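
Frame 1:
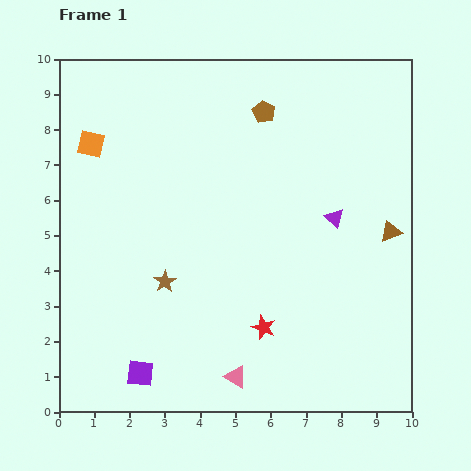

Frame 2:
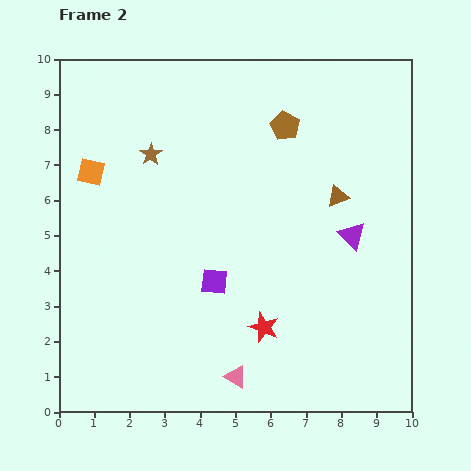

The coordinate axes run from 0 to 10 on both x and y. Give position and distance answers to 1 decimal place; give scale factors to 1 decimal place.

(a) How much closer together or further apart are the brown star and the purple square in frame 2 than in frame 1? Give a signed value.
+1.3

Distance in frame 1: 2.7. Distance in frame 2: 4.0.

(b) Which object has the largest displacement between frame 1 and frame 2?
the brown star

(moved 3.6; next 3.3)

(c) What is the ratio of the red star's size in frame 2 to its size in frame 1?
1.3×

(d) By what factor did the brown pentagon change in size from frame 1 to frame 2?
1.3×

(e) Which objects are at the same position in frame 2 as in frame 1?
the pink triangle, the red star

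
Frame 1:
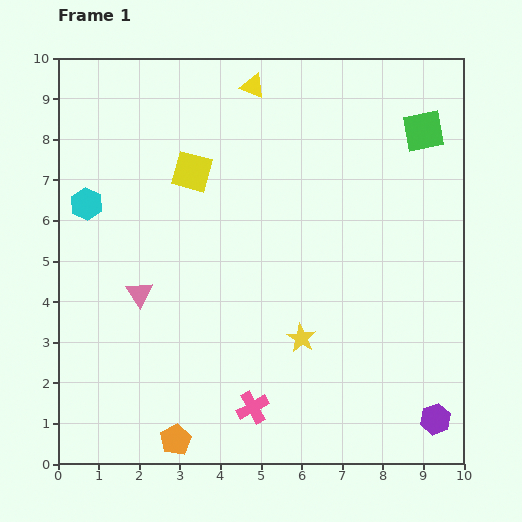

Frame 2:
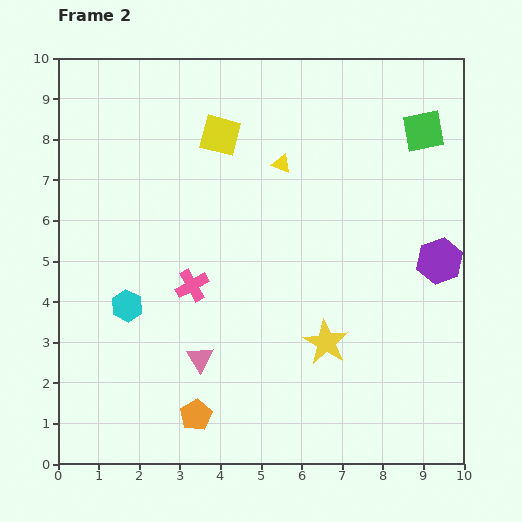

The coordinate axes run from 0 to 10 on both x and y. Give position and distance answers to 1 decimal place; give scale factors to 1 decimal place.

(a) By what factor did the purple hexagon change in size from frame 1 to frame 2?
1.5×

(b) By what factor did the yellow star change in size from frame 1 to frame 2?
1.5×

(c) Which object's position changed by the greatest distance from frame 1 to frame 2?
the purple hexagon

(moved 3.9; next 3.4)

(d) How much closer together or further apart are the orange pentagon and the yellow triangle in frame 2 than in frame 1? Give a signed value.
-2.4

Distance in frame 1: 8.9. Distance in frame 2: 6.5.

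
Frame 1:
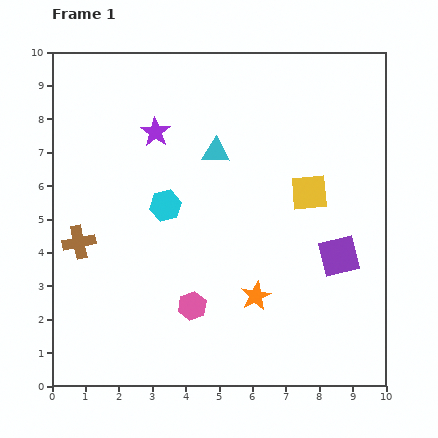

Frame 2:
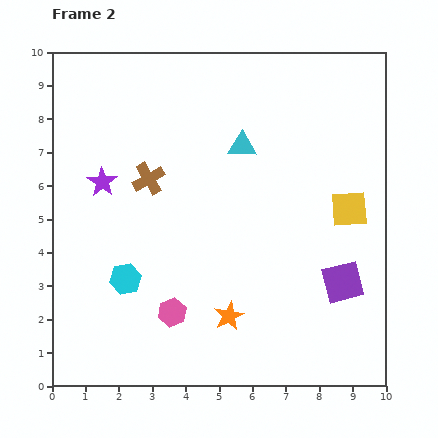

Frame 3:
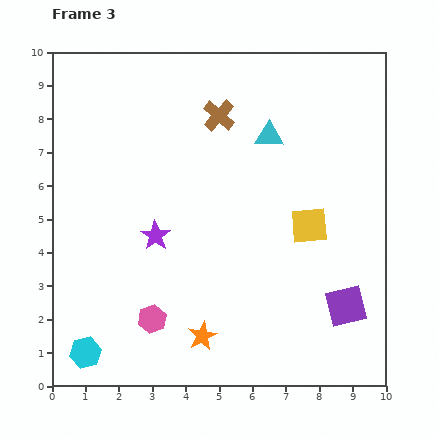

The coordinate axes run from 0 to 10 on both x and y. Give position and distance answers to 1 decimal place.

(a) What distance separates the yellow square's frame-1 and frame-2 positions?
1.3

The yellow square moved from (7.7, 5.8) to (8.9, 5.3), a distance of √(1.2² + 0.5²) ≈ 1.3.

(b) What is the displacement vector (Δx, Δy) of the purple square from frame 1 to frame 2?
(0.1, -0.8)

The purple square was at (8.6, 3.9) in frame 1 and (8.7, 3.1) in frame 2.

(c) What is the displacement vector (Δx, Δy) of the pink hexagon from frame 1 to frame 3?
(-1.2, -0.4)

The pink hexagon was at (4.2, 2.4) in frame 1 and (3.0, 2.0) in frame 3.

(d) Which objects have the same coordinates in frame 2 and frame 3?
none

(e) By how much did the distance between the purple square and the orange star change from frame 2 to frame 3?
+0.9

Distance in frame 2: 3.5. Distance in frame 3: 4.4.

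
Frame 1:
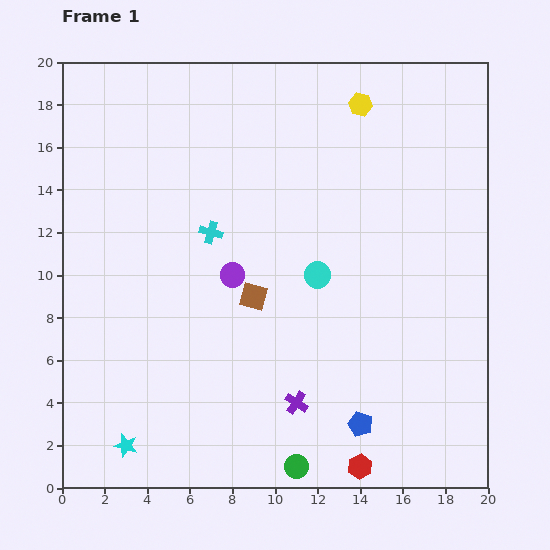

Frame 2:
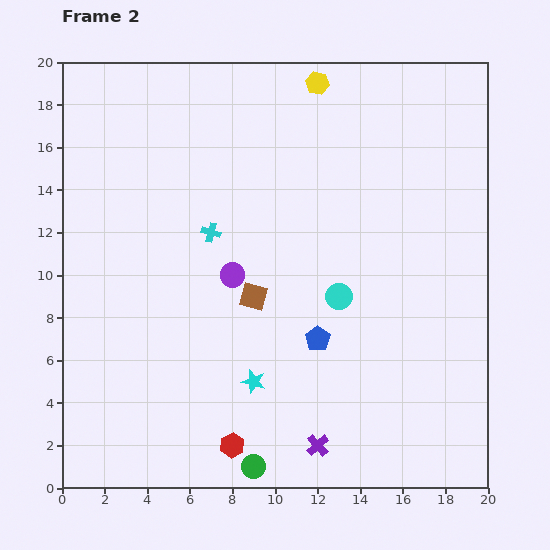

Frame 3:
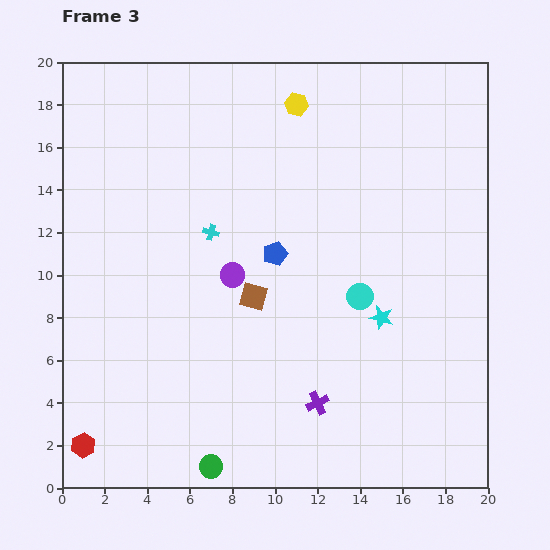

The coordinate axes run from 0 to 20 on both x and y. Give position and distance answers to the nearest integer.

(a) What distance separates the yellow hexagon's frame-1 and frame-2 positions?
2

The yellow hexagon moved from (14, 18) to (12, 19), a distance of √(2² + 1²) ≈ 2.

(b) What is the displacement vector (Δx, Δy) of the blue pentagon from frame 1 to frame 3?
(-4, 8)

The blue pentagon was at (14, 3) in frame 1 and (10, 11) in frame 3.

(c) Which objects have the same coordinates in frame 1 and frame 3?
the brown square, the purple circle, the cyan cross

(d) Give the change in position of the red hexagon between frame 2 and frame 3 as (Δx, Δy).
(-7, 0)

The red hexagon was at (8, 2) in frame 2 and (1, 2) in frame 3.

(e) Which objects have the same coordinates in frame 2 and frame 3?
the brown square, the purple circle, the cyan cross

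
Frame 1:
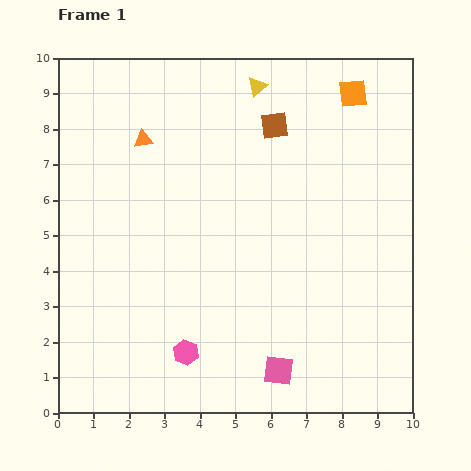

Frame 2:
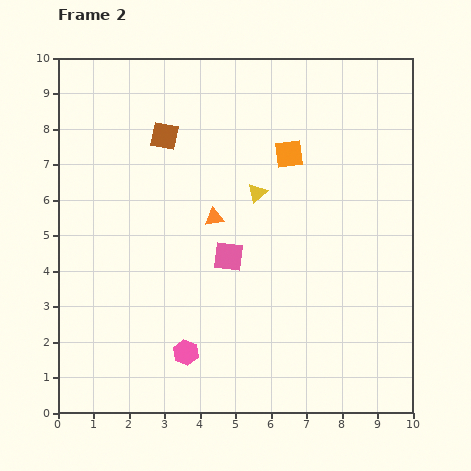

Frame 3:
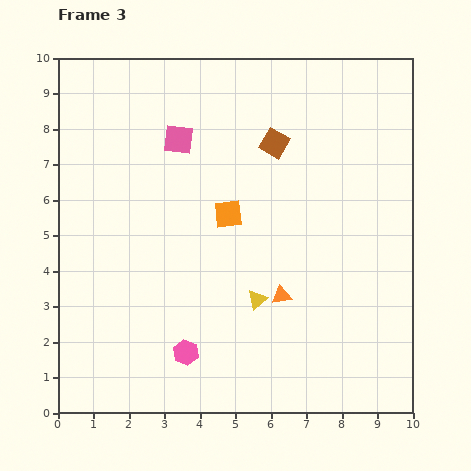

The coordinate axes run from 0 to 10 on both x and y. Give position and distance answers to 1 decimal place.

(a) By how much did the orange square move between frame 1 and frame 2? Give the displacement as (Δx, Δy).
(-1.8, -1.7)

The orange square was at (8.3, 9.0) in frame 1 and (6.5, 7.3) in frame 2.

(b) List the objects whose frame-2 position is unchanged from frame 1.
the pink hexagon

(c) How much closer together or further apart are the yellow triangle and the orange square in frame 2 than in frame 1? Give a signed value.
-1.3

Distance in frame 1: 2.7. Distance in frame 2: 1.4.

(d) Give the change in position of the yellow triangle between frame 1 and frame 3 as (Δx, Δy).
(0.0, -6.0)

The yellow triangle was at (5.6, 9.2) in frame 1 and (5.6, 3.2) in frame 3.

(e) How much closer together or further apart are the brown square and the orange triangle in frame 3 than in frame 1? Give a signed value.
+0.6

Distance in frame 1: 3.7. Distance in frame 3: 4.3.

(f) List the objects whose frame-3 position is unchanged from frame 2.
the pink hexagon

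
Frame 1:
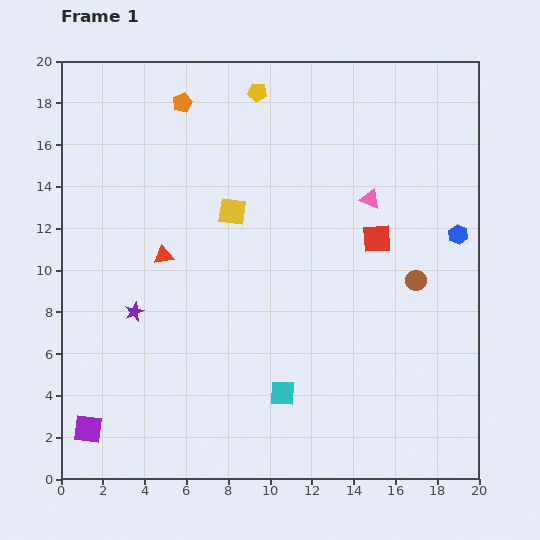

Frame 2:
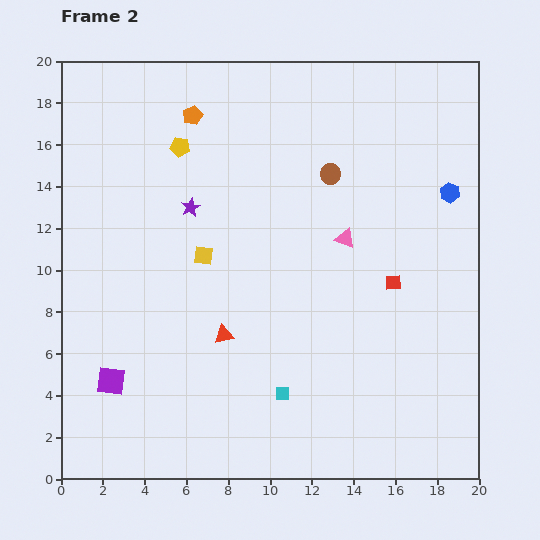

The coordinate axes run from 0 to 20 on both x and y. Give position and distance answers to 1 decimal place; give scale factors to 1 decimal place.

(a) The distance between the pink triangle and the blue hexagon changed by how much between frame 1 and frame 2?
+1.0

Distance in frame 1: 4.5. Distance in frame 2: 5.5.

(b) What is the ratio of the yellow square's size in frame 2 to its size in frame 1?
0.7×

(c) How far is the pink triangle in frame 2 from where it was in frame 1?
2.2

The pink triangle moved from (14.8, 13.4) to (13.6, 11.5), a distance of √(1.2² + 1.9²) ≈ 2.2.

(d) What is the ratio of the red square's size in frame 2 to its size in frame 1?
0.6×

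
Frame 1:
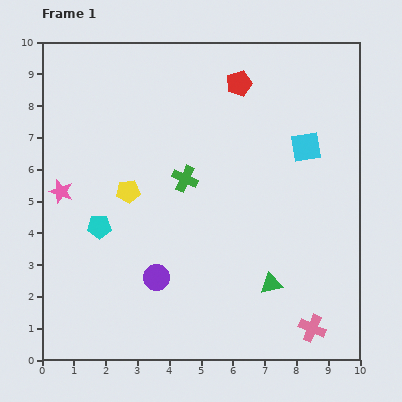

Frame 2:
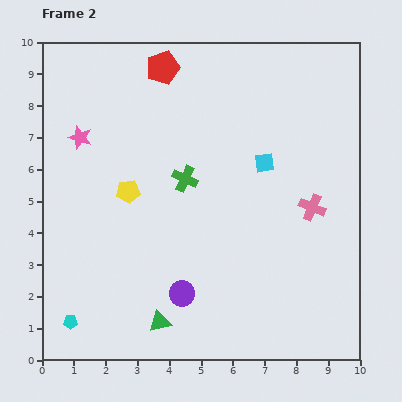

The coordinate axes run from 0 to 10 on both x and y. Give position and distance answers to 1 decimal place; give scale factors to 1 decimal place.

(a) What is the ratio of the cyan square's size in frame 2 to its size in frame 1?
0.6×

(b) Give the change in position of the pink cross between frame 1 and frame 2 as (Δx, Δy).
(0.0, 3.8)

The pink cross was at (8.5, 1.0) in frame 1 and (8.5, 4.8) in frame 2.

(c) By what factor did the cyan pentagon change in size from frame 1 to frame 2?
0.6×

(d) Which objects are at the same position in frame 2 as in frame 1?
the yellow pentagon, the green cross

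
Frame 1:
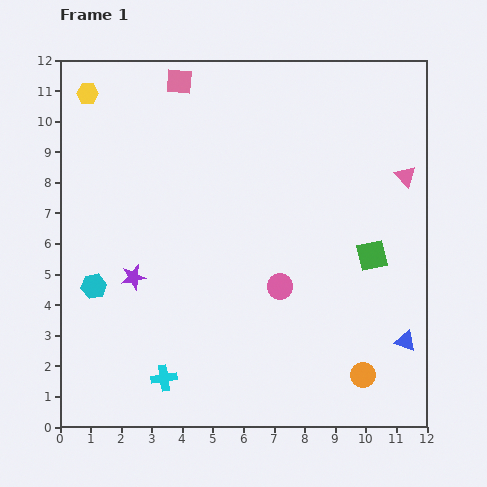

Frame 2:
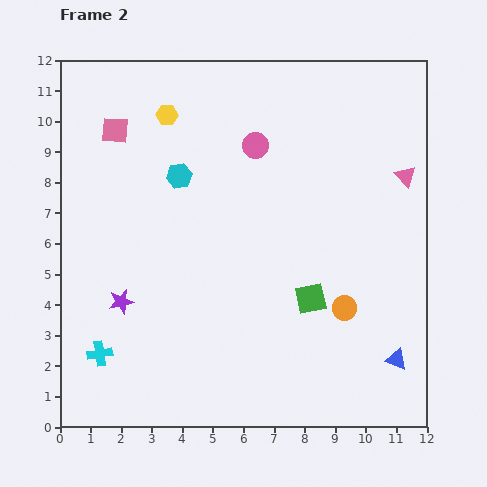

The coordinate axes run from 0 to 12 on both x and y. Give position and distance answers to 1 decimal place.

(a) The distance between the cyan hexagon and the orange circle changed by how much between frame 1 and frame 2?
-2.4

Distance in frame 1: 9.3. Distance in frame 2: 6.9.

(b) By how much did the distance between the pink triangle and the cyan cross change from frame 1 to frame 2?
+1.3

Distance in frame 1: 10.3. Distance in frame 2: 11.6.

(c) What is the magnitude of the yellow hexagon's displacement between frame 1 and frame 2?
2.7

The yellow hexagon moved from (0.9, 10.9) to (3.5, 10.2), a distance of √(2.6² + 0.7²) ≈ 2.7.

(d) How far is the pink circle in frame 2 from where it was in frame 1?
4.7

The pink circle moved from (7.2, 4.6) to (6.4, 9.2), a distance of √(0.8² + 4.6²) ≈ 4.7.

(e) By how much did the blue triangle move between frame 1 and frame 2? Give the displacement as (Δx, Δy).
(-0.3, -0.6)

The blue triangle was at (11.3, 2.8) in frame 1 and (11.0, 2.2) in frame 2.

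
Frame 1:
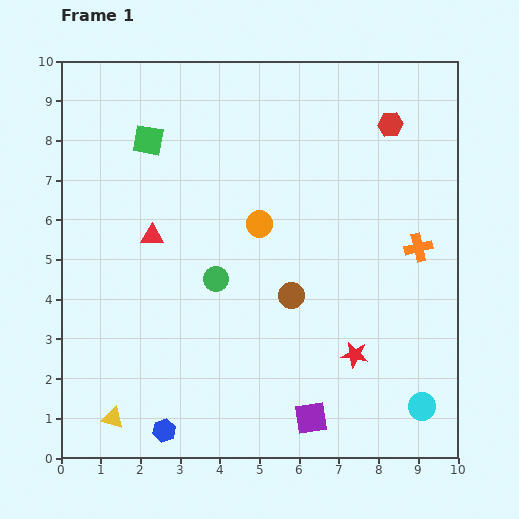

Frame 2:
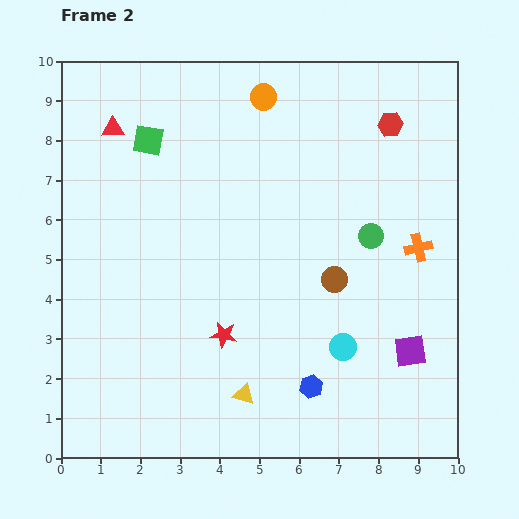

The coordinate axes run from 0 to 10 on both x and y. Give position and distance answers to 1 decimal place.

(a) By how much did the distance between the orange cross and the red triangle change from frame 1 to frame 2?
+1.6

Distance in frame 1: 6.7. Distance in frame 2: 8.3.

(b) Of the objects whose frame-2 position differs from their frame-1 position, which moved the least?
the brown circle

(moved 1.2)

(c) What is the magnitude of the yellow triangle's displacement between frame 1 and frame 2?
3.4

The yellow triangle moved from (1.3, 1.0) to (4.6, 1.6), a distance of √(3.3² + 0.6²) ≈ 3.4.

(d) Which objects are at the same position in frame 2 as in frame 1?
the orange cross, the green square, the red hexagon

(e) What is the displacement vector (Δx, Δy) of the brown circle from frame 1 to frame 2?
(1.1, 0.4)

The brown circle was at (5.8, 4.1) in frame 1 and (6.9, 4.5) in frame 2.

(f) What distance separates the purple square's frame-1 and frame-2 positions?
3.0

The purple square moved from (6.3, 1.0) to (8.8, 2.7), a distance of √(2.5² + 1.7²) ≈ 3.0.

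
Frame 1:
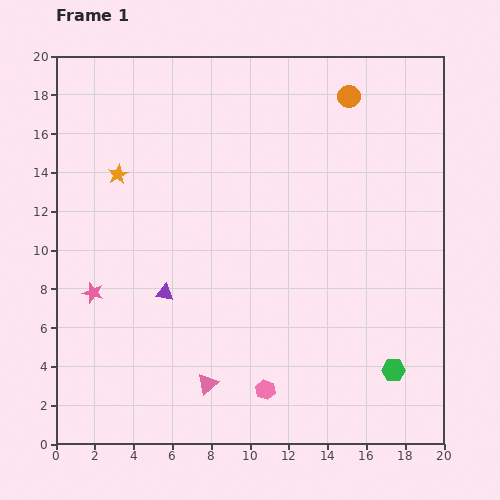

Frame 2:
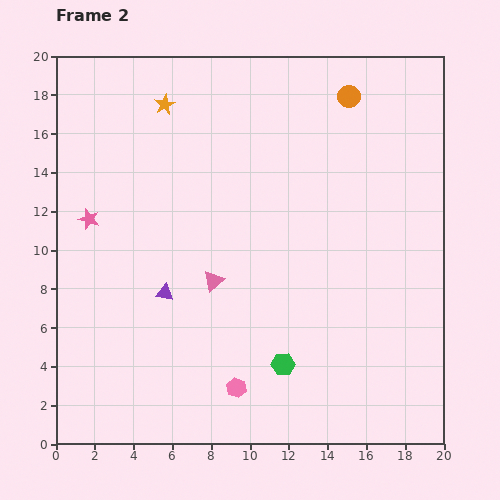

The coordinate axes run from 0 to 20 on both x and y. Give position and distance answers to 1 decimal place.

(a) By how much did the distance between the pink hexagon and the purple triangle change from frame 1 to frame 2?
-1.1

Distance in frame 1: 7.2. Distance in frame 2: 6.1.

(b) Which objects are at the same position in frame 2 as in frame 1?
the orange circle, the purple triangle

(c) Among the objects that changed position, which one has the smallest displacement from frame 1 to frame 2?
the pink hexagon

(moved 1.5)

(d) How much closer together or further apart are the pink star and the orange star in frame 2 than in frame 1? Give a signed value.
+0.9

Distance in frame 1: 6.2. Distance in frame 2: 7.1.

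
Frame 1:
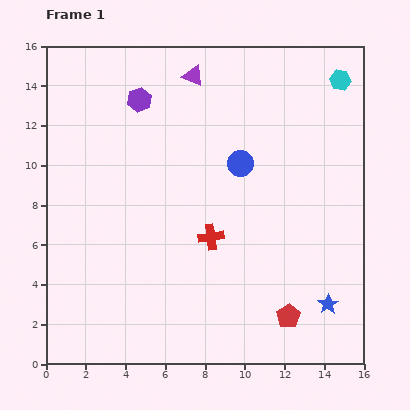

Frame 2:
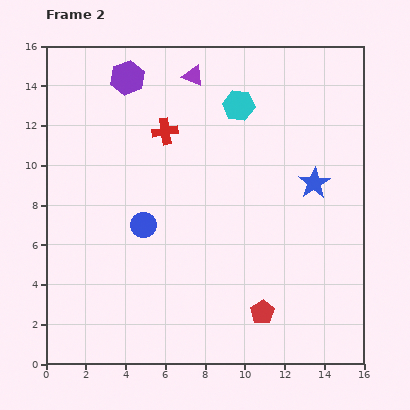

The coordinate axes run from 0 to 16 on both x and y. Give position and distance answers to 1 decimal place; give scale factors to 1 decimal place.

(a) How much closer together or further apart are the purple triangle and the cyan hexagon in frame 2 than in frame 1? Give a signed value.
-4.7

Distance in frame 1: 7.4. Distance in frame 2: 2.7.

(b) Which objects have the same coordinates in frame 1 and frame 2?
the purple triangle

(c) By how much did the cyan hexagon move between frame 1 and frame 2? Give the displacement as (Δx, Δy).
(-5.1, -1.3)

The cyan hexagon was at (14.8, 14.3) in frame 1 and (9.7, 13.0) in frame 2.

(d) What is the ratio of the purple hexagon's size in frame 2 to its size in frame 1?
1.4×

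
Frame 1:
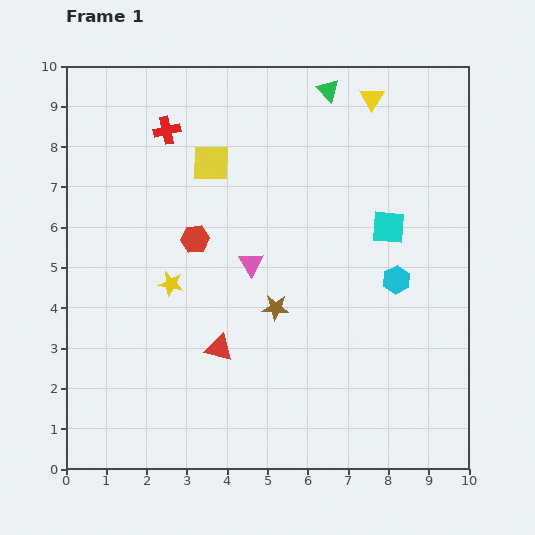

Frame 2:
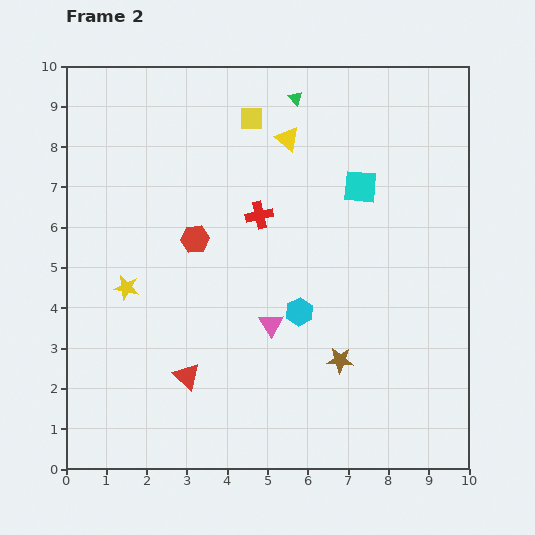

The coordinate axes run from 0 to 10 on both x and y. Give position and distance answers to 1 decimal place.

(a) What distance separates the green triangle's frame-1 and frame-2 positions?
0.8

The green triangle moved from (6.5, 9.4) to (5.7, 9.2), a distance of √(0.8² + 0.2²) ≈ 0.8.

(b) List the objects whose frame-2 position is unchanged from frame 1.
the red hexagon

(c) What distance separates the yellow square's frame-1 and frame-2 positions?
1.5

The yellow square moved from (3.6, 7.6) to (4.6, 8.7), a distance of √(1.0² + 1.1²) ≈ 1.5.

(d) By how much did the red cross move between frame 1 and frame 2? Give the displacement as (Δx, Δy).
(2.3, -2.1)

The red cross was at (2.5, 8.4) in frame 1 and (4.8, 6.3) in frame 2.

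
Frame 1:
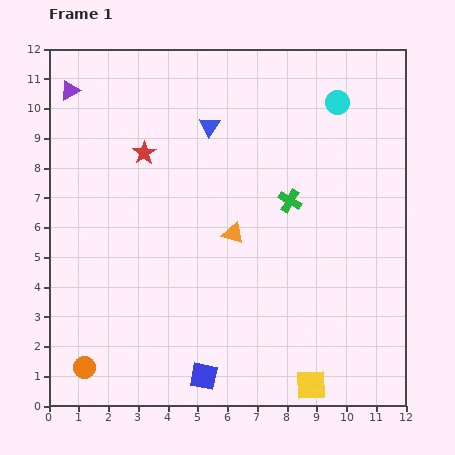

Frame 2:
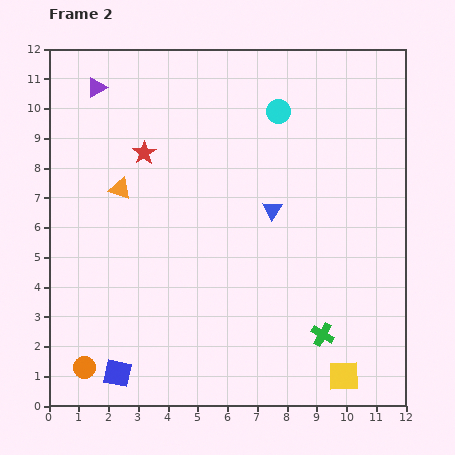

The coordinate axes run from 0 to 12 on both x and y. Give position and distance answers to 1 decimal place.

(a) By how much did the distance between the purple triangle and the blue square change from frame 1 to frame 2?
-1.0

Distance in frame 1: 10.6. Distance in frame 2: 9.6.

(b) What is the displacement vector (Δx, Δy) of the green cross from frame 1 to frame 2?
(1.1, -4.5)

The green cross was at (8.1, 6.9) in frame 1 and (9.2, 2.4) in frame 2.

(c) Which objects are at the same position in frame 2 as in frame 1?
the orange circle, the red star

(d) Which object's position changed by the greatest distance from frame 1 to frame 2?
the green cross

(moved 4.6; next 4.1)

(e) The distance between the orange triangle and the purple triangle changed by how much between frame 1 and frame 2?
-3.8

Distance in frame 1: 7.3. Distance in frame 2: 3.5.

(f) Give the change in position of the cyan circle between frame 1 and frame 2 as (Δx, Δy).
(-2.0, -0.3)

The cyan circle was at (9.7, 10.2) in frame 1 and (7.7, 9.9) in frame 2.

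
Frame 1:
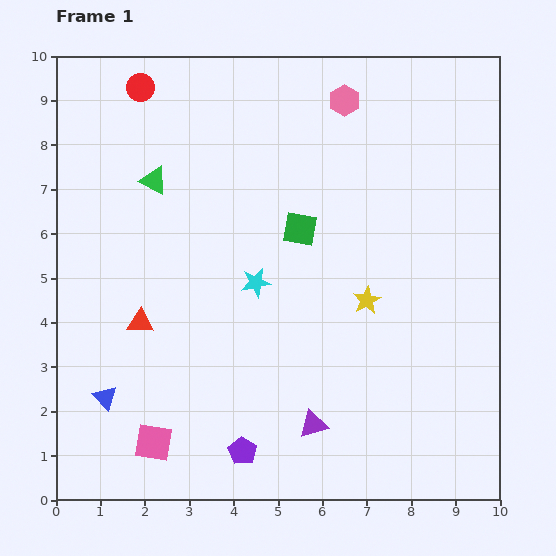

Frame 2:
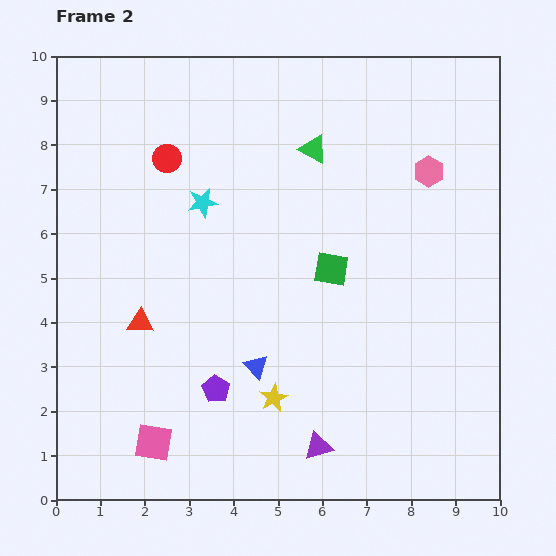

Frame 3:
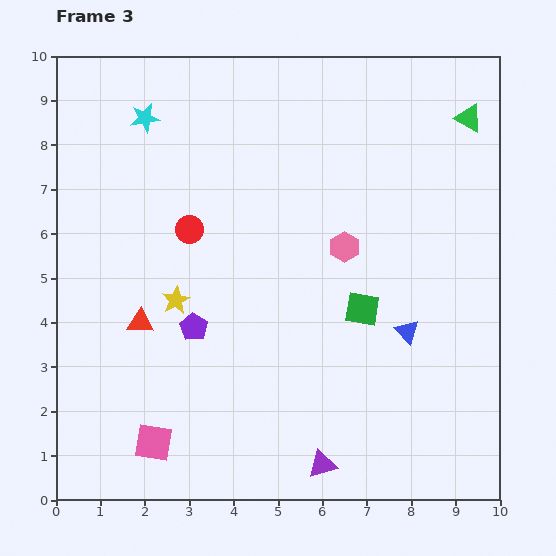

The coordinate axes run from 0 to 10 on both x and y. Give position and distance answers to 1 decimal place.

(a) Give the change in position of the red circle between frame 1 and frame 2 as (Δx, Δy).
(0.6, -1.6)

The red circle was at (1.9, 9.3) in frame 1 and (2.5, 7.7) in frame 2.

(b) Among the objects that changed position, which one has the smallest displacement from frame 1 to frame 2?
the purple triangle

(moved 0.5)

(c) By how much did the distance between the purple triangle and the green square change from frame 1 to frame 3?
-0.8

Distance in frame 1: 4.4. Distance in frame 3: 3.6.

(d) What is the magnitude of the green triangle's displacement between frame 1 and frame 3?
7.2

The green triangle moved from (2.2, 7.2) to (9.3, 8.6), a distance of √(7.1² + 1.4²) ≈ 7.2.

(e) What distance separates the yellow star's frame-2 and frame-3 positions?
3.1

The yellow star moved from (4.9, 2.3) to (2.7, 4.5), a distance of √(2.2² + 2.2²) ≈ 3.1.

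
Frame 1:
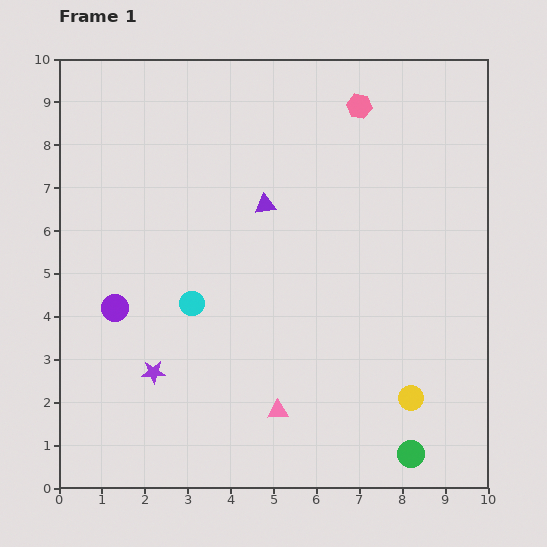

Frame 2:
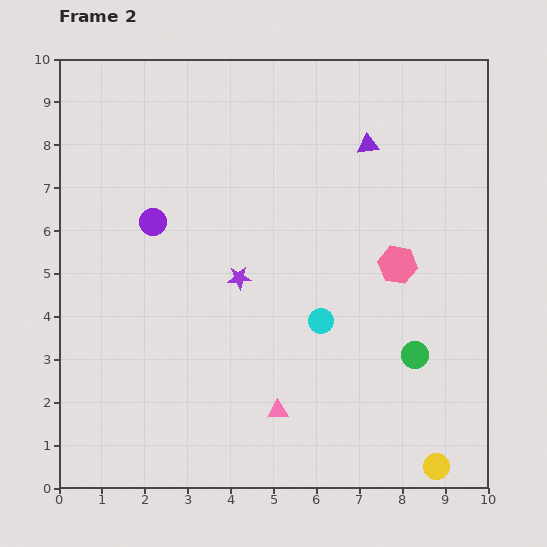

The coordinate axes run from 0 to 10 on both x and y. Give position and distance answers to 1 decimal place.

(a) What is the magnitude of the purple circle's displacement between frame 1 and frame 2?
2.2

The purple circle moved from (1.3, 4.2) to (2.2, 6.2), a distance of √(0.9² + 2.0²) ≈ 2.2.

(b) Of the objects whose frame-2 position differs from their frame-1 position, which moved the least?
the yellow circle

(moved 1.7)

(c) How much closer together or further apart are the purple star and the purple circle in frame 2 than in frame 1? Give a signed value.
+0.7

Distance in frame 1: 1.7. Distance in frame 2: 2.4.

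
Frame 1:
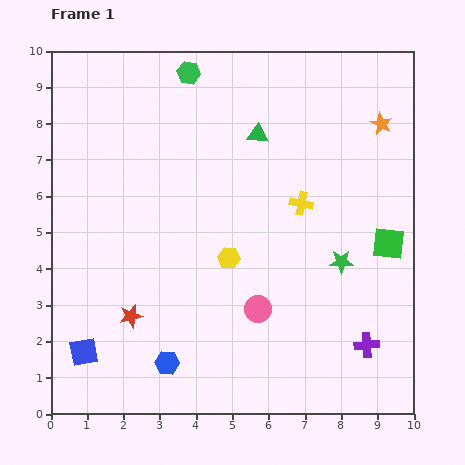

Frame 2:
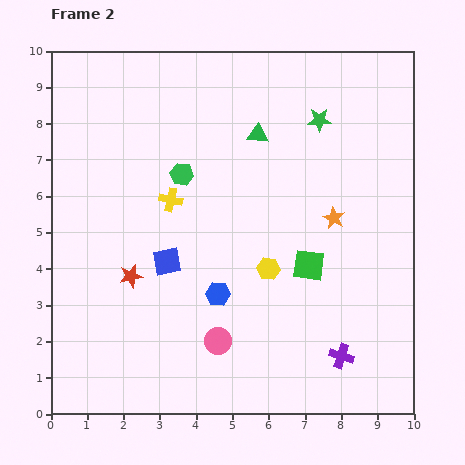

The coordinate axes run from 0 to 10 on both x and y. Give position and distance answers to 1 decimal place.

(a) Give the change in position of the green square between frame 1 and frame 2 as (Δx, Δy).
(-2.2, -0.6)

The green square was at (9.3, 4.7) in frame 1 and (7.1, 4.1) in frame 2.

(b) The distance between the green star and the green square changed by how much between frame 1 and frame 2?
+2.6

Distance in frame 1: 1.4. Distance in frame 2: 4.0.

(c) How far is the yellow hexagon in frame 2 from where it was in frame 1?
1.1

The yellow hexagon moved from (4.9, 4.3) to (6.0, 4.0), a distance of √(1.1² + 0.3²) ≈ 1.1.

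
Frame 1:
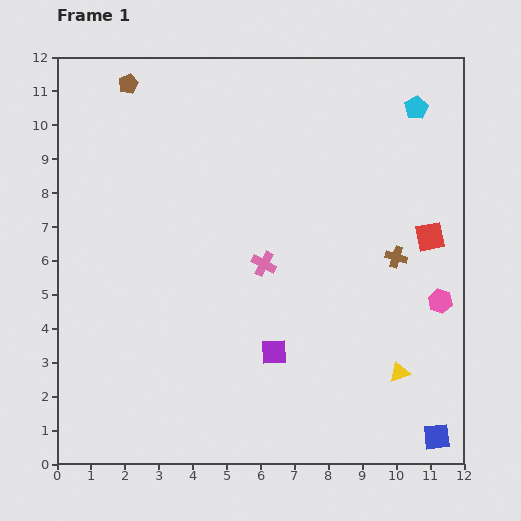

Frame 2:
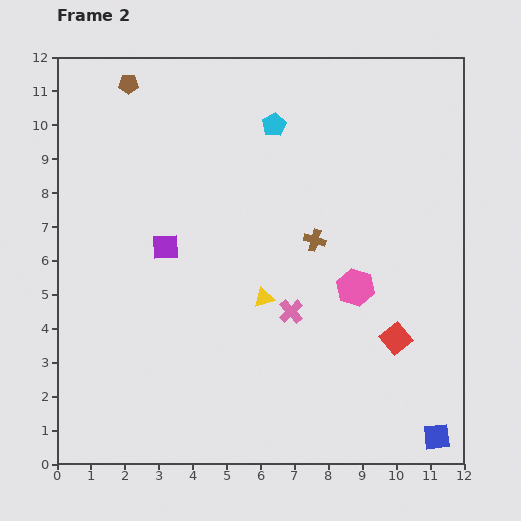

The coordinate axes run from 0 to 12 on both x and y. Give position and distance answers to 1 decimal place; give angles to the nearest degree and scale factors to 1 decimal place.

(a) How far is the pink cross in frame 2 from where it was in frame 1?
1.6

The pink cross moved from (6.1, 5.9) to (6.9, 4.5), a distance of √(0.8² + 1.4²) ≈ 1.6.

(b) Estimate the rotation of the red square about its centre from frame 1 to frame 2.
29° counter-clockwise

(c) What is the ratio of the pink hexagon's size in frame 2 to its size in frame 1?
1.6×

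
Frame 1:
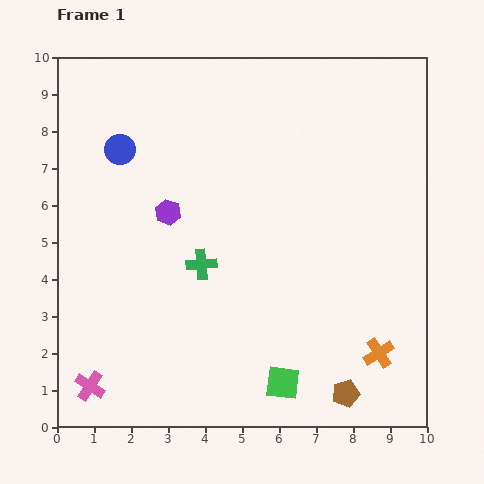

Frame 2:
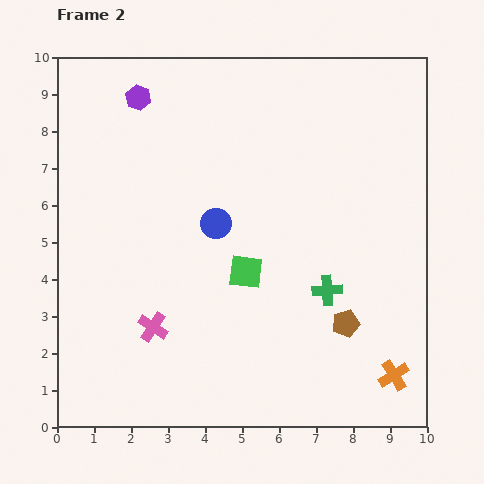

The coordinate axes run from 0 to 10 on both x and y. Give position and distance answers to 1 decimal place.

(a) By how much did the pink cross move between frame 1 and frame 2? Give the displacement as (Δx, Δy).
(1.7, 1.6)

The pink cross was at (0.9, 1.1) in frame 1 and (2.6, 2.7) in frame 2.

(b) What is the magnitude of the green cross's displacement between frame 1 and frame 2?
3.5

The green cross moved from (3.9, 4.4) to (7.3, 3.7), a distance of √(3.4² + 0.7²) ≈ 3.5.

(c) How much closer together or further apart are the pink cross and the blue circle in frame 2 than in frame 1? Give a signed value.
-3.1

Distance in frame 1: 6.4. Distance in frame 2: 3.3.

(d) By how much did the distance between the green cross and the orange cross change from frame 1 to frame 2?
-2.5

Distance in frame 1: 5.4. Distance in frame 2: 2.9.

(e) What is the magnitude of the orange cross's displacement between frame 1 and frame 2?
0.7

The orange cross moved from (8.7, 2.0) to (9.1, 1.4), a distance of √(0.4² + 0.6²) ≈ 0.7.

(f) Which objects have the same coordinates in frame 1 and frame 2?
none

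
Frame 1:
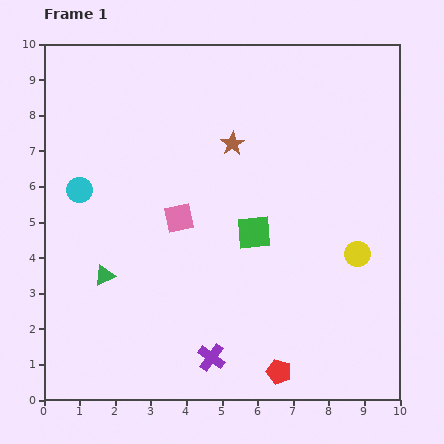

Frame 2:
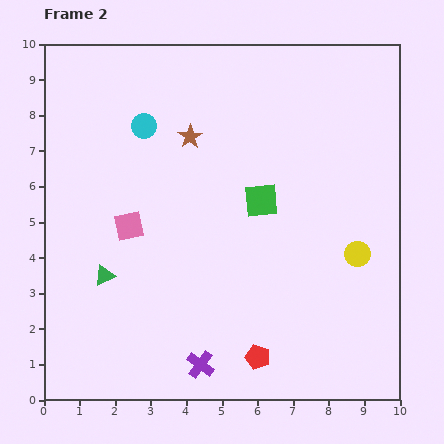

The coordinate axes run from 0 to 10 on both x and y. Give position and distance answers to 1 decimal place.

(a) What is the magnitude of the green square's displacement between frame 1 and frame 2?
0.9

The green square moved from (5.9, 4.7) to (6.1, 5.6), a distance of √(0.2² + 0.9²) ≈ 0.9.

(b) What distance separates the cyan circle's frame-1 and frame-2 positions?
2.5

The cyan circle moved from (1.0, 5.9) to (2.8, 7.7), a distance of √(1.8² + 1.8²) ≈ 2.5.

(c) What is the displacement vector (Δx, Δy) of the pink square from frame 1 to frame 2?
(-1.4, -0.2)

The pink square was at (3.8, 5.1) in frame 1 and (2.4, 4.9) in frame 2.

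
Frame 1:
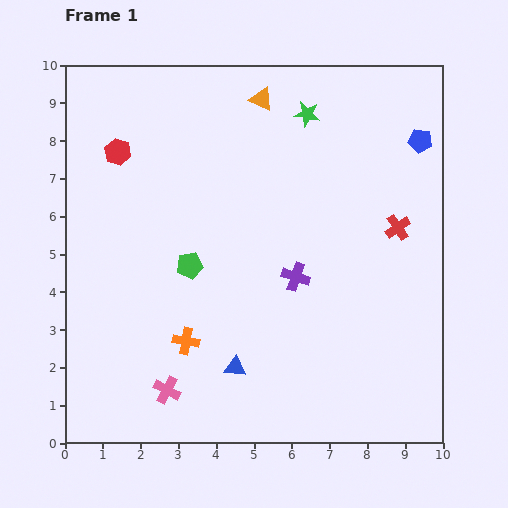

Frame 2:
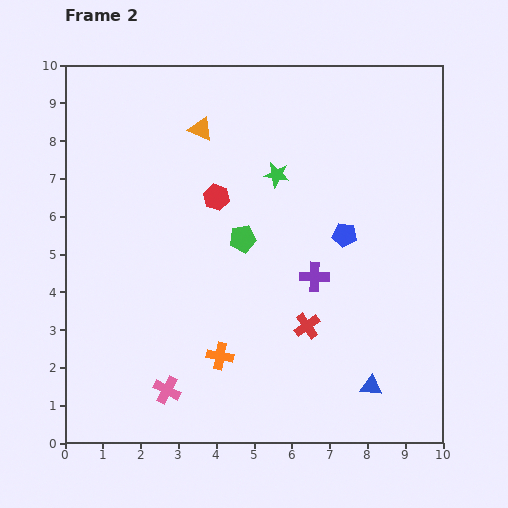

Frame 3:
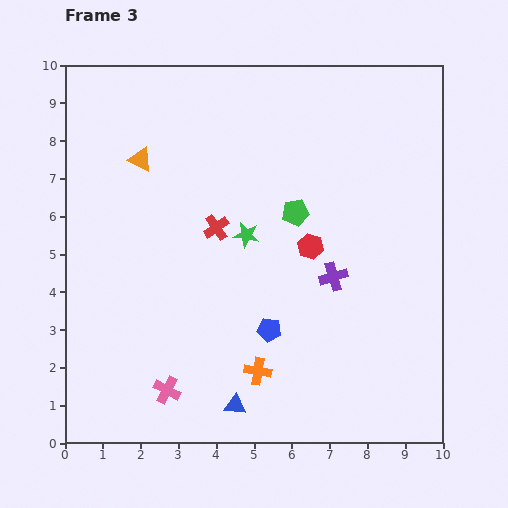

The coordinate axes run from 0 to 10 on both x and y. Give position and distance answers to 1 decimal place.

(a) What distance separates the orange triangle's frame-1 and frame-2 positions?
1.8

The orange triangle moved from (5.2, 9.1) to (3.6, 8.3), a distance of √(1.6² + 0.8²) ≈ 1.8.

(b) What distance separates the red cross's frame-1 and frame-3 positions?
4.8

The red cross moved from (8.8, 5.7) to (4.0, 5.7), a distance of √(4.8² + 0.0²) ≈ 4.8.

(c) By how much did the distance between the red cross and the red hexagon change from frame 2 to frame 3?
-1.7

Distance in frame 2: 4.2. Distance in frame 3: 2.5.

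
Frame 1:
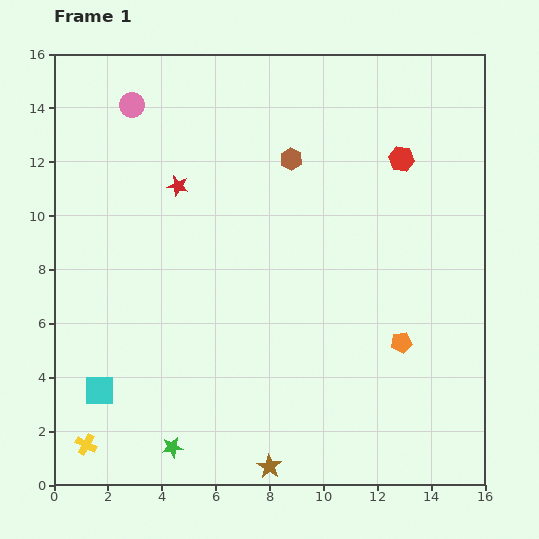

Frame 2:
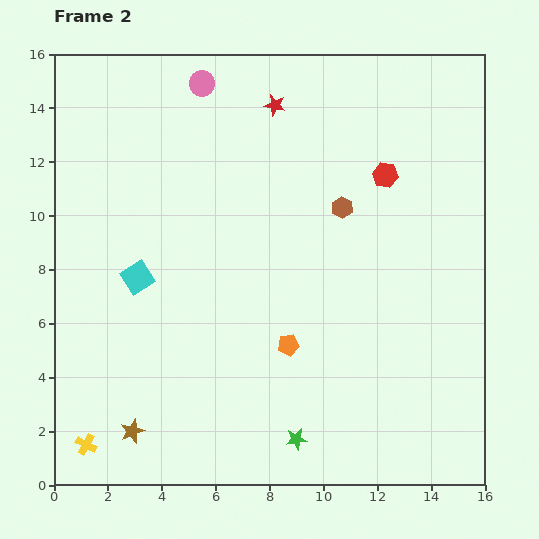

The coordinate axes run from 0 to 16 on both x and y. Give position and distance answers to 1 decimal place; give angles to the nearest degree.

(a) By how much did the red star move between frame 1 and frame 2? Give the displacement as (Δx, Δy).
(3.6, 3.0)

The red star was at (4.6, 11.1) in frame 1 and (8.2, 14.1) in frame 2.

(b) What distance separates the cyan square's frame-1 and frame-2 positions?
4.4

The cyan square moved from (1.7, 3.5) to (3.1, 7.7), a distance of √(1.4² + 4.2²) ≈ 4.4.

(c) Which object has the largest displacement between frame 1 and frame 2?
the brown star

(moved 5.3; next 4.7)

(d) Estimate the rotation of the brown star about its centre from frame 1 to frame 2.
20° clockwise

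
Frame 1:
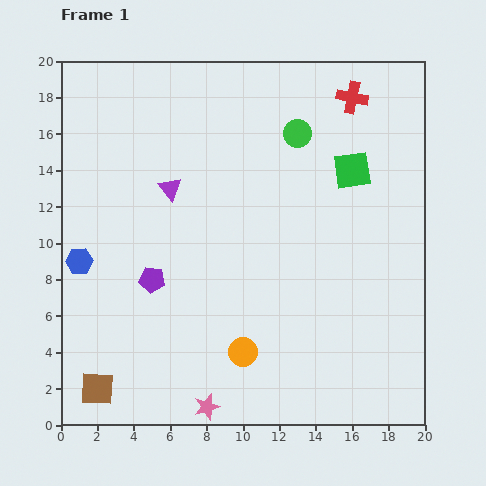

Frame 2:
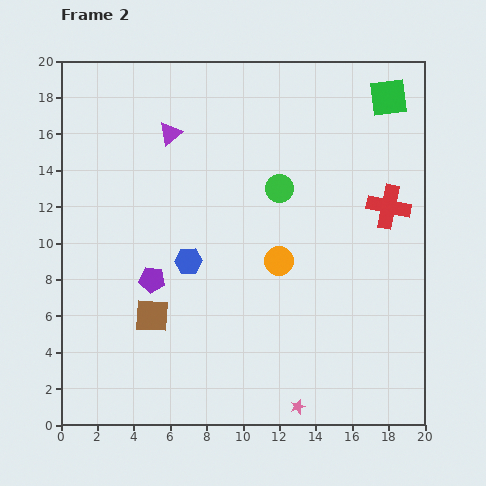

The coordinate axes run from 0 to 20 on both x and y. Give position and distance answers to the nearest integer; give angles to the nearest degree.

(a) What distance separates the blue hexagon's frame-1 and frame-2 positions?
6

The blue hexagon moved from (1, 9) to (7, 9), a distance of √(6² + 0²) ≈ 6.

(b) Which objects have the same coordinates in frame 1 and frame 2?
the purple pentagon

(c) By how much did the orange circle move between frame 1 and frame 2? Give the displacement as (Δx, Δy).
(2, 5)

The orange circle was at (10, 4) in frame 1 and (12, 9) in frame 2.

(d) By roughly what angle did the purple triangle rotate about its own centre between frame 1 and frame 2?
32° clockwise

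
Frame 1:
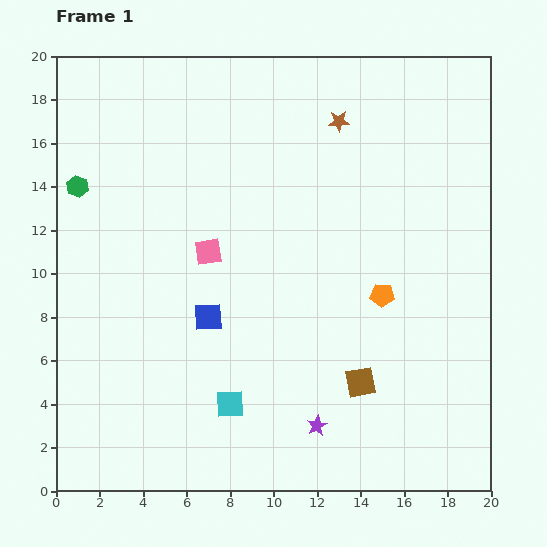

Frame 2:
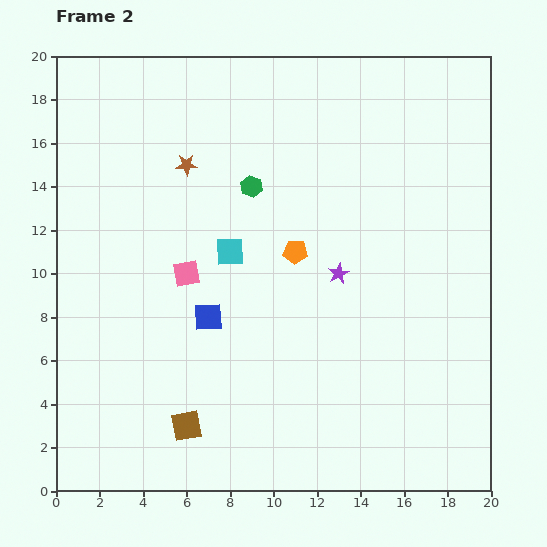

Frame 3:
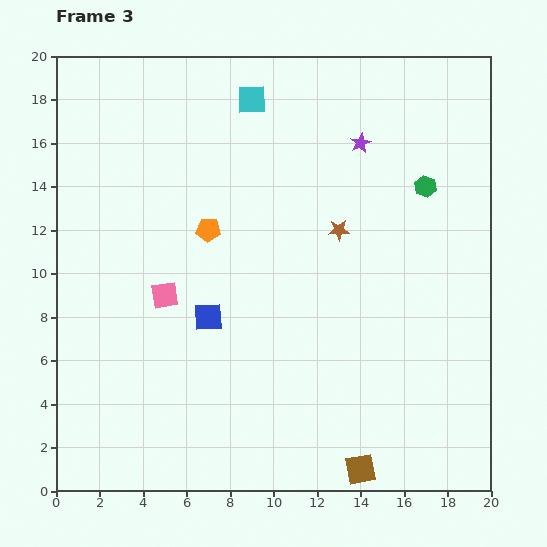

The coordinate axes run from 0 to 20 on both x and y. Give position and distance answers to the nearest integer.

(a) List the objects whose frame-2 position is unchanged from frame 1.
the blue square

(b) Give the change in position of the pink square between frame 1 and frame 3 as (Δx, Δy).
(-2, -2)

The pink square was at (7, 11) in frame 1 and (5, 9) in frame 3.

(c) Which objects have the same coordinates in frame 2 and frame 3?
the blue square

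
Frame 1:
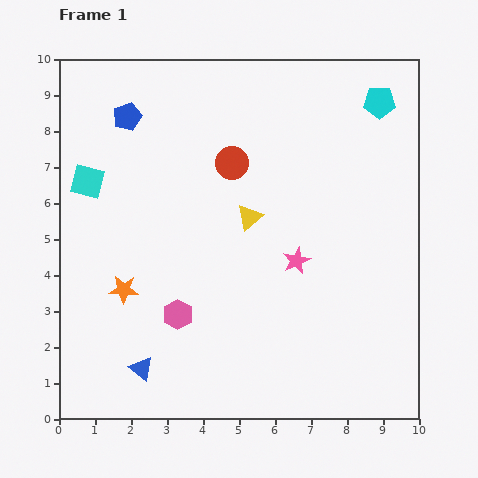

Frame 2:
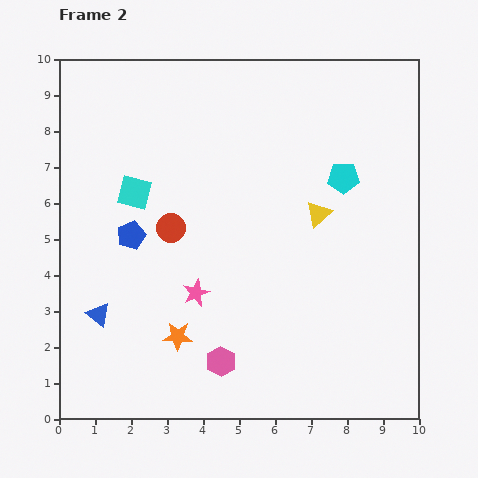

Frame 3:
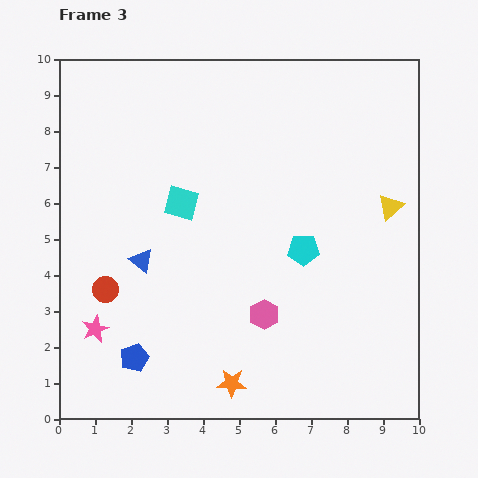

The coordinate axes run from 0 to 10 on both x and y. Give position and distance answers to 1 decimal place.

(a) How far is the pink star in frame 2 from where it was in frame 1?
2.9

The pink star moved from (6.6, 4.4) to (3.8, 3.5), a distance of √(2.8² + 0.9²) ≈ 2.9.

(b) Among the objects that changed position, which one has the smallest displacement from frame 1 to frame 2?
the cyan square

(moved 1.3)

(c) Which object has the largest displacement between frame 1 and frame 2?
the blue pentagon

(moved 3.3; next 2.9)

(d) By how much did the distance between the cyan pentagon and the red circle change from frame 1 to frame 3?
+1.2

Distance in frame 1: 4.4. Distance in frame 3: 5.6.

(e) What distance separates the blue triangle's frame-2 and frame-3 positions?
1.9

The blue triangle moved from (1.1, 2.9) to (2.3, 4.4), a distance of √(1.2² + 1.5²) ≈ 1.9.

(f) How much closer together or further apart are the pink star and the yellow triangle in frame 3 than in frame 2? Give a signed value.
+4.9

Distance in frame 2: 4.0. Distance in frame 3: 8.9.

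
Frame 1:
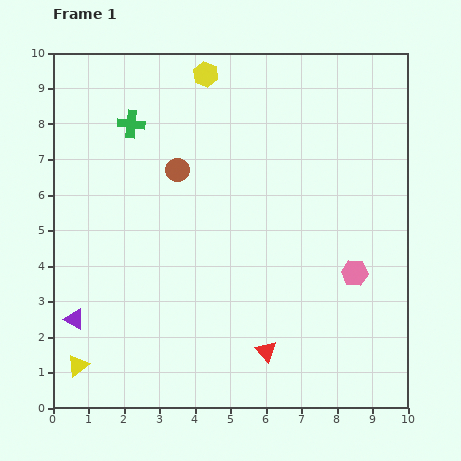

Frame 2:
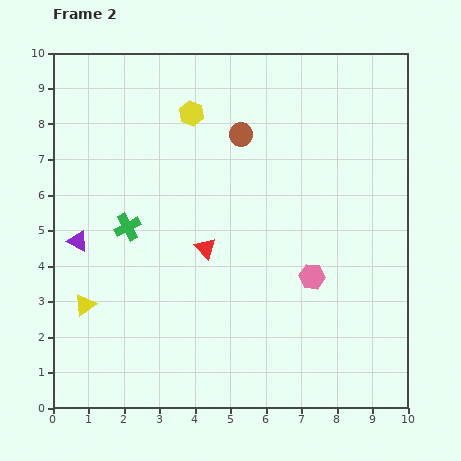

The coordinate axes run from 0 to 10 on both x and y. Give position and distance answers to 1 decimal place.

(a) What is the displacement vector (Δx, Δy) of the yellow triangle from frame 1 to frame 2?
(0.2, 1.7)

The yellow triangle was at (0.7, 1.2) in frame 1 and (0.9, 2.9) in frame 2.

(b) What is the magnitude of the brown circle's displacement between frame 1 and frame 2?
2.1

The brown circle moved from (3.5, 6.7) to (5.3, 7.7), a distance of √(1.8² + 1.0²) ≈ 2.1.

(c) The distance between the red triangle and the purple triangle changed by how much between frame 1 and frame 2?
-1.9

Distance in frame 1: 5.5. Distance in frame 2: 3.6.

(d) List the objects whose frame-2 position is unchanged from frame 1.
none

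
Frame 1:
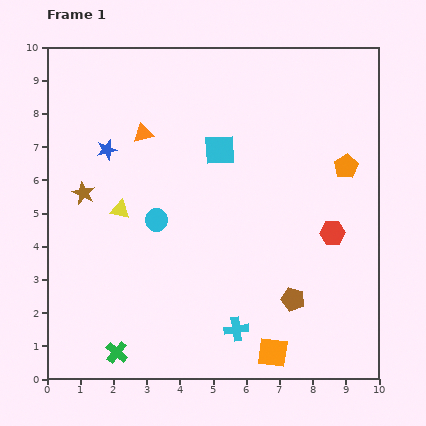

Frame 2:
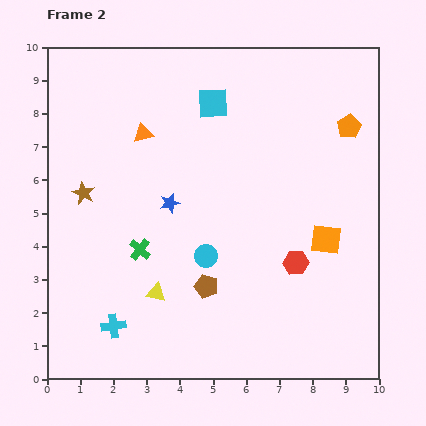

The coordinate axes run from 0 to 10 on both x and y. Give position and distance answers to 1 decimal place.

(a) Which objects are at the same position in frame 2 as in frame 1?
the orange triangle, the brown star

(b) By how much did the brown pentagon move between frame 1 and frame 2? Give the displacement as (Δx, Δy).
(-2.6, 0.4)

The brown pentagon was at (7.4, 2.4) in frame 1 and (4.8, 2.8) in frame 2.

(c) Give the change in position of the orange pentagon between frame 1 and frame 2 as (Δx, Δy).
(0.1, 1.2)

The orange pentagon was at (9.0, 6.4) in frame 1 and (9.1, 7.6) in frame 2.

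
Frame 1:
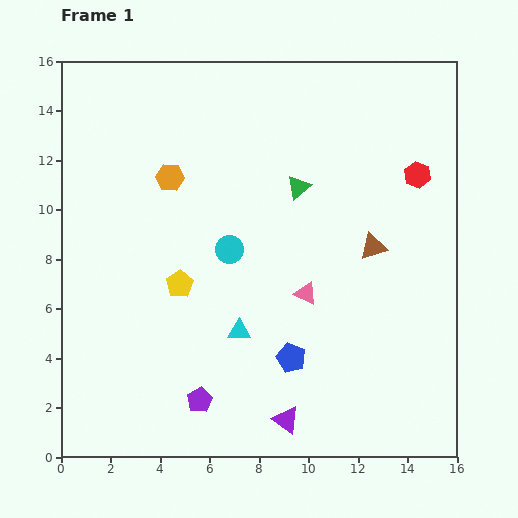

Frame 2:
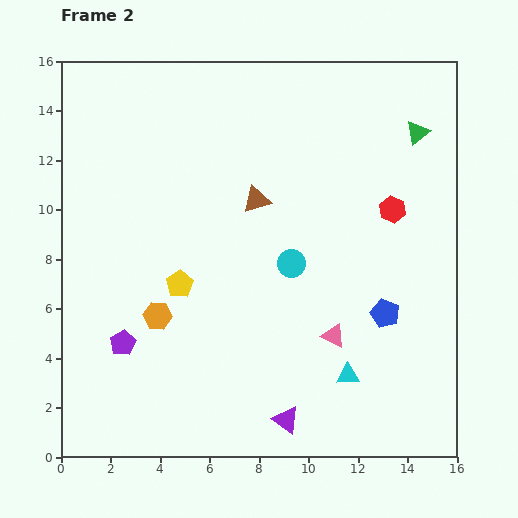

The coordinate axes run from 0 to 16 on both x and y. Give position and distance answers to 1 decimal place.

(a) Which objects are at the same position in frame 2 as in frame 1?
the yellow pentagon, the purple triangle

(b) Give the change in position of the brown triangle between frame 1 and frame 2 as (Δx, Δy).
(-4.7, 1.9)

The brown triangle was at (12.6, 8.5) in frame 1 and (7.9, 10.4) in frame 2.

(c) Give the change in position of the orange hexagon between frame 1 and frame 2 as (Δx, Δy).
(-0.5, -5.6)

The orange hexagon was at (4.4, 11.3) in frame 1 and (3.9, 5.7) in frame 2.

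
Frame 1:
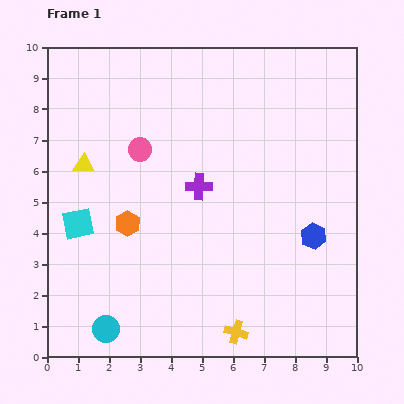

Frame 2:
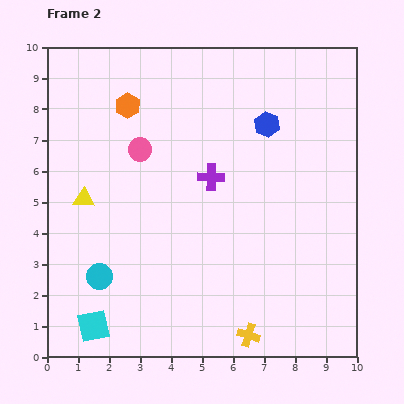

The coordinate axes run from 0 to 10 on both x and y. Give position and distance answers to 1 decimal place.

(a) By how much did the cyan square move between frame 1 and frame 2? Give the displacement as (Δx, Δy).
(0.5, -3.3)

The cyan square was at (1.0, 4.3) in frame 1 and (1.5, 1.0) in frame 2.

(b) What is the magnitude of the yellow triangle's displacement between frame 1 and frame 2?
1.1

The yellow triangle moved from (1.2, 6.2) to (1.2, 5.1), a distance of √(0.0² + 1.1²) ≈ 1.1.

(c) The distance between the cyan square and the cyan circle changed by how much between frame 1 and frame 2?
-1.9

Distance in frame 1: 3.5. Distance in frame 2: 1.6.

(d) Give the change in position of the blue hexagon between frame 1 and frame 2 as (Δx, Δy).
(-1.5, 3.6)

The blue hexagon was at (8.6, 3.9) in frame 1 and (7.1, 7.5) in frame 2.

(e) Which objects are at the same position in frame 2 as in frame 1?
the pink circle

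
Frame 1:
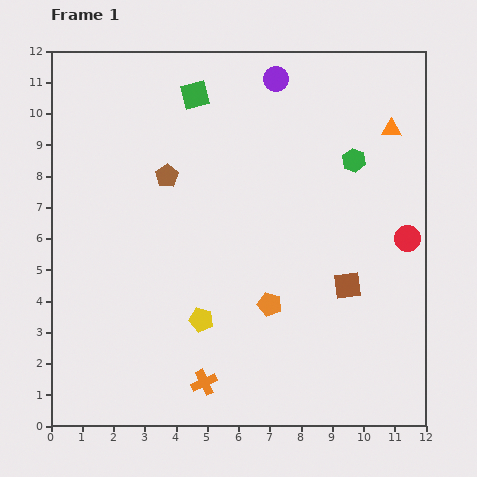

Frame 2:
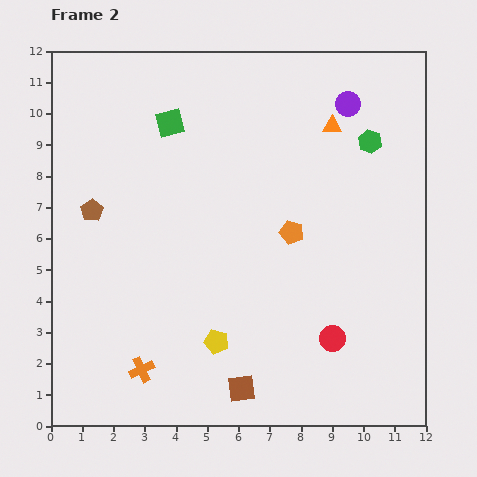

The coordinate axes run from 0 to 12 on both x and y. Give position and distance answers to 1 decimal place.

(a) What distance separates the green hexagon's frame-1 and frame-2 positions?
0.8

The green hexagon moved from (9.7, 8.5) to (10.2, 9.1), a distance of √(0.5² + 0.6²) ≈ 0.8.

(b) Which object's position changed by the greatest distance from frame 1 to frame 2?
the brown square

(moved 4.7; next 4.0)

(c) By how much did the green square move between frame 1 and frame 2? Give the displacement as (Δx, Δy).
(-0.8, -0.9)

The green square was at (4.6, 10.6) in frame 1 and (3.8, 9.7) in frame 2.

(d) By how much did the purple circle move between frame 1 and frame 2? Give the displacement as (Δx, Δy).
(2.3, -0.8)

The purple circle was at (7.2, 11.1) in frame 1 and (9.5, 10.3) in frame 2.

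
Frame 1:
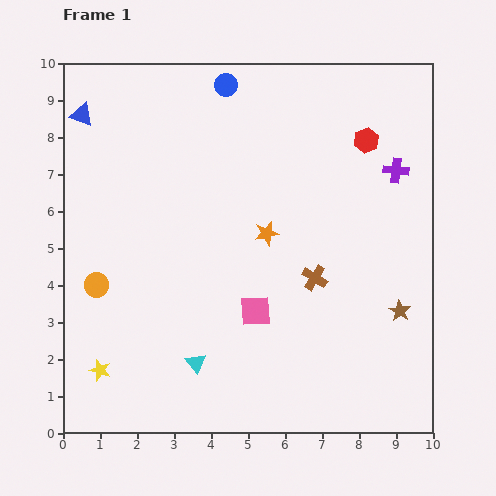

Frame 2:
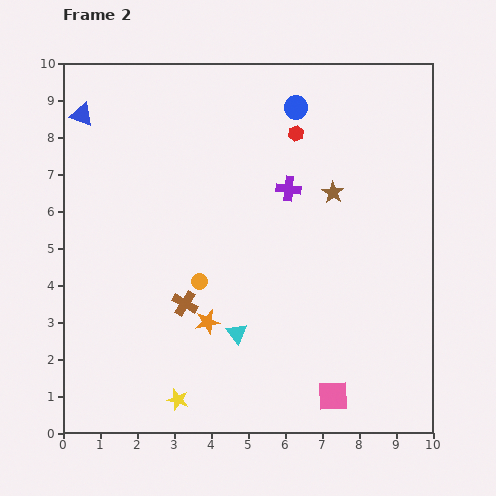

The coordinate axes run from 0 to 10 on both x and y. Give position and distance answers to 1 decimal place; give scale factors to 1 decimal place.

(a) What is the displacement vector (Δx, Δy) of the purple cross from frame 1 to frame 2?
(-2.9, -0.5)

The purple cross was at (9.0, 7.1) in frame 1 and (6.1, 6.6) in frame 2.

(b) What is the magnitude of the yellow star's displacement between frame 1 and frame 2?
2.2

The yellow star moved from (1.0, 1.7) to (3.1, 0.9), a distance of √(2.1² + 0.8²) ≈ 2.2.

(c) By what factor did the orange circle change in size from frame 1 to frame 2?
0.7×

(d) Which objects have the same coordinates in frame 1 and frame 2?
the blue triangle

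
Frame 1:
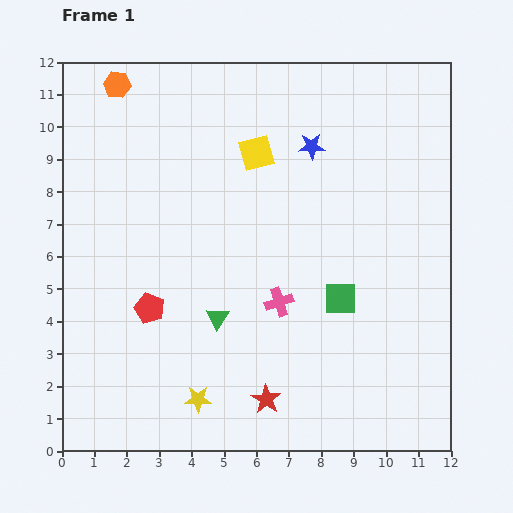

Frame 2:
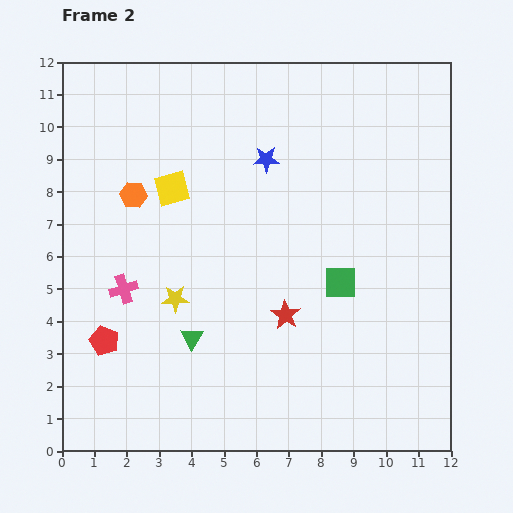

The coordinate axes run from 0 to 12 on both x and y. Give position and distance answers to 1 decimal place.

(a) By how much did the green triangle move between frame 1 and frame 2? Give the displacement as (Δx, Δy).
(-0.8, -0.6)

The green triangle was at (4.8, 4.1) in frame 1 and (4.0, 3.5) in frame 2.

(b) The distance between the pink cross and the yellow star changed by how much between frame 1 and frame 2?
-2.3

Distance in frame 1: 3.9. Distance in frame 2: 1.6.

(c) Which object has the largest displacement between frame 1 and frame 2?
the pink cross

(moved 4.8; next 3.4)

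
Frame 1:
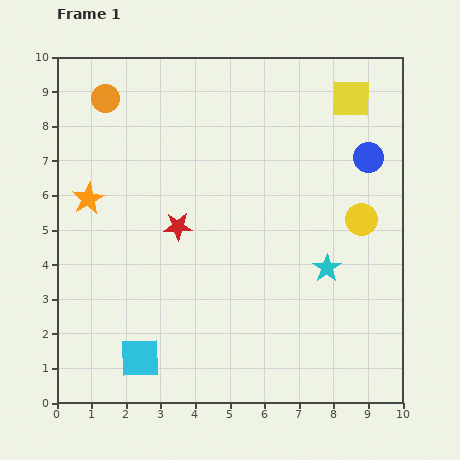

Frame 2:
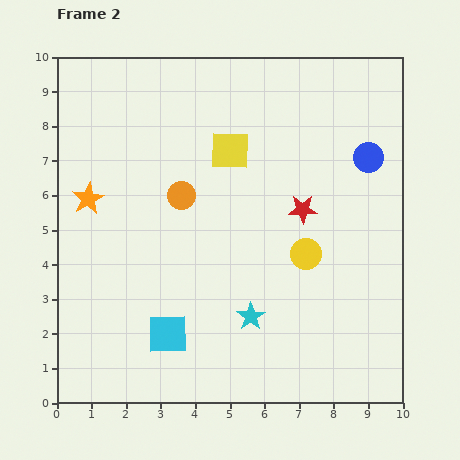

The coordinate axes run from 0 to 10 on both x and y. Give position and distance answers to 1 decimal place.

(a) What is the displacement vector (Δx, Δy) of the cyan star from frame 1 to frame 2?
(-2.2, -1.4)

The cyan star was at (7.8, 3.9) in frame 1 and (5.6, 2.5) in frame 2.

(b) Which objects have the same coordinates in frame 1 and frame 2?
the orange star, the blue circle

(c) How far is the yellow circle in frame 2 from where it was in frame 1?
1.9

The yellow circle moved from (8.8, 5.3) to (7.2, 4.3), a distance of √(1.6² + 1.0²) ≈ 1.9.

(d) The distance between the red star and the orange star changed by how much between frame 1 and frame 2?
+3.5

Distance in frame 1: 2.7. Distance in frame 2: 6.2.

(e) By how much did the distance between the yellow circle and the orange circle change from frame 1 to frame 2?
-4.2

Distance in frame 1: 8.2. Distance in frame 2: 4.0.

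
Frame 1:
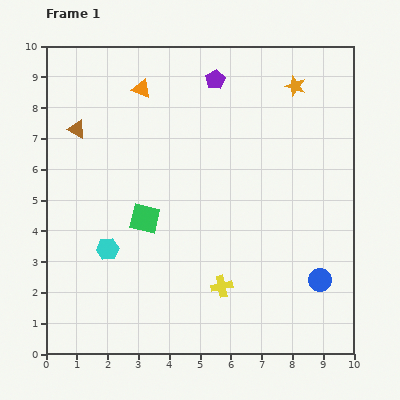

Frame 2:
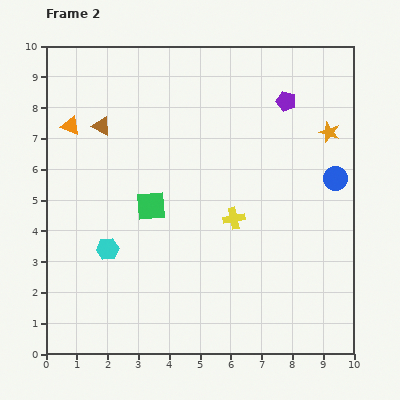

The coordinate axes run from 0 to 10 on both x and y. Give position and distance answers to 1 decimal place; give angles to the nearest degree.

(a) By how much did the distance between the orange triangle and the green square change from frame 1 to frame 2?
-0.5

Distance in frame 1: 4.2. Distance in frame 2: 3.7.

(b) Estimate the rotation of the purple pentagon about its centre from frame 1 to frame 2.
27° counter-clockwise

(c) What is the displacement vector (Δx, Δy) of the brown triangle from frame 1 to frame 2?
(0.8, 0.1)

The brown triangle was at (1.0, 7.3) in frame 1 and (1.8, 7.4) in frame 2.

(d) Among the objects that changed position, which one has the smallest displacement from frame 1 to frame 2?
the green square

(moved 0.4)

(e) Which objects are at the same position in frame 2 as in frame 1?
the cyan hexagon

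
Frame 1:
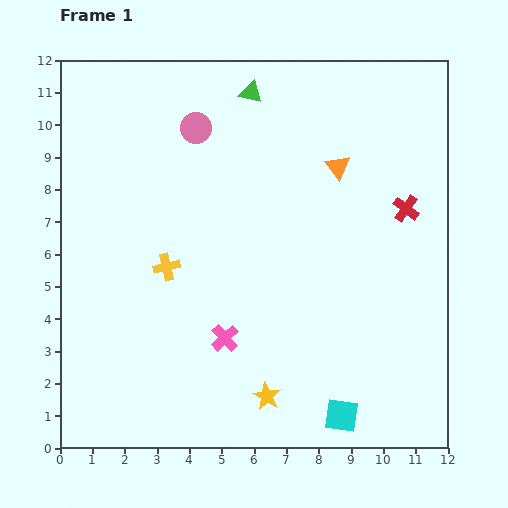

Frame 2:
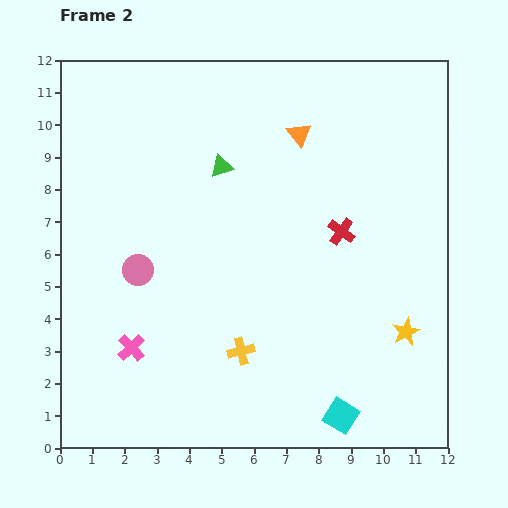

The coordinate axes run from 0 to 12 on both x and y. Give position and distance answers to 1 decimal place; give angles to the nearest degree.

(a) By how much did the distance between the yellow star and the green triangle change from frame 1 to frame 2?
-1.8

Distance in frame 1: 9.4. Distance in frame 2: 7.6.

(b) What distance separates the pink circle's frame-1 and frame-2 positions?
4.8

The pink circle moved from (4.2, 9.9) to (2.4, 5.5), a distance of √(1.8² + 4.4²) ≈ 4.8.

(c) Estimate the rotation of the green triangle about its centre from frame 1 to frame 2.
33° counter-clockwise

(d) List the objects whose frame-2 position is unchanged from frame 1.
the cyan square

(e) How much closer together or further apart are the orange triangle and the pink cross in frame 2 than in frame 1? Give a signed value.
+2.0

Distance in frame 1: 6.4. Distance in frame 2: 8.4.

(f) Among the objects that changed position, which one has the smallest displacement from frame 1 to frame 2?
the orange triangle

(moved 1.6)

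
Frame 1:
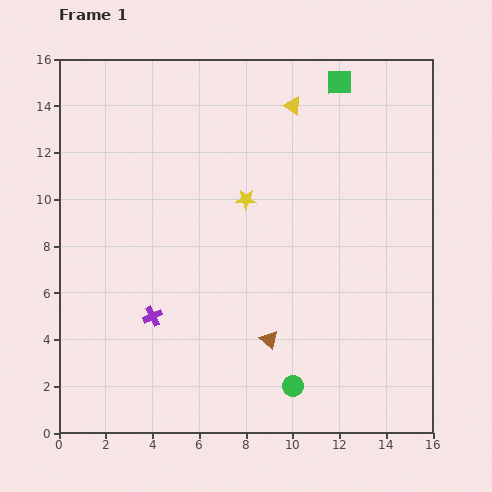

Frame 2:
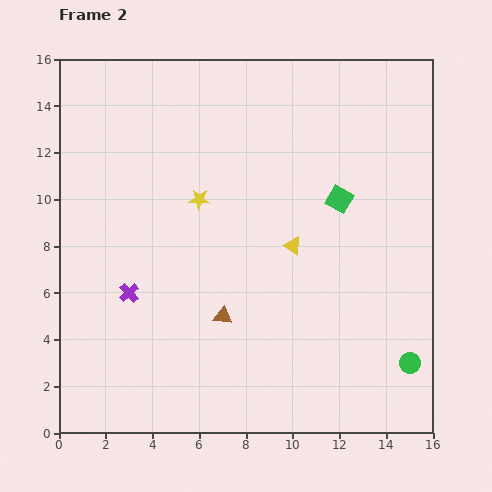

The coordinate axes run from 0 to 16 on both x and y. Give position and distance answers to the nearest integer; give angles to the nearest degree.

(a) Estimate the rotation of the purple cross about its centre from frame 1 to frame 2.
18° counter-clockwise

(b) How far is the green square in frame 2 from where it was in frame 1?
5

The green square moved from (12, 15) to (12, 10), a distance of √(0² + 5²) ≈ 5.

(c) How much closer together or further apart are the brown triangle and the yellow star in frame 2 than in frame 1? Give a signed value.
-1

Distance in frame 1: 6. Distance in frame 2: 5.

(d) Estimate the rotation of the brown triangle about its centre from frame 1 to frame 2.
35° counter-clockwise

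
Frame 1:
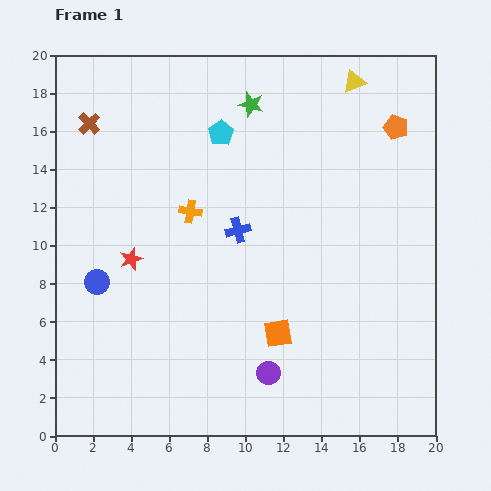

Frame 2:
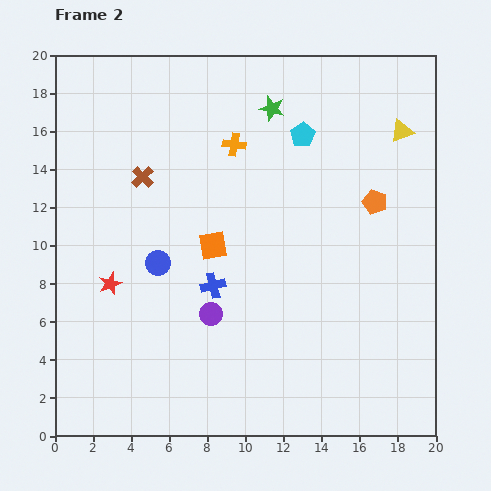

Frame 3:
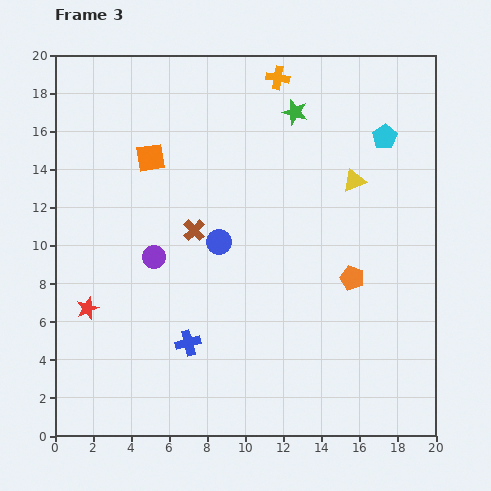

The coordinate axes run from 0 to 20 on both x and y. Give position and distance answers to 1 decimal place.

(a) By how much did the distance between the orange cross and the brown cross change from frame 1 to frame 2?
-1.9

Distance in frame 1: 7.0. Distance in frame 2: 5.1.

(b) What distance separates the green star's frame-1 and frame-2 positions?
1.1

The green star moved from (10.3, 17.4) to (11.4, 17.2), a distance of √(1.1² + 0.2²) ≈ 1.1.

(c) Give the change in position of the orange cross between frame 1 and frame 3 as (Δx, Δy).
(4.6, 7.0)

The orange cross was at (7.1, 11.8) in frame 1 and (11.7, 18.8) in frame 3.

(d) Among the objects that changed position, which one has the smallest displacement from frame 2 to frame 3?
the green star

(moved 1.2)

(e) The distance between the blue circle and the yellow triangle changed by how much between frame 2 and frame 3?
-6.7

Distance in frame 2: 14.5. Distance in frame 3: 7.8.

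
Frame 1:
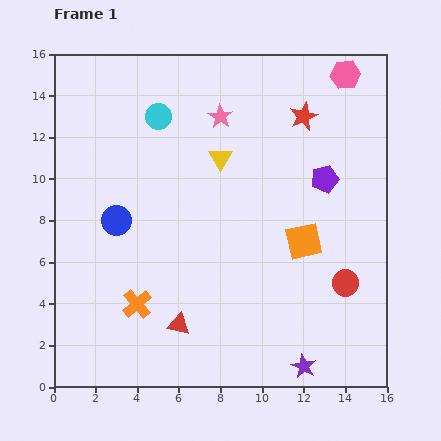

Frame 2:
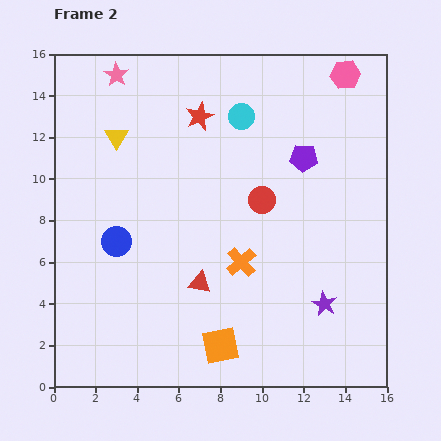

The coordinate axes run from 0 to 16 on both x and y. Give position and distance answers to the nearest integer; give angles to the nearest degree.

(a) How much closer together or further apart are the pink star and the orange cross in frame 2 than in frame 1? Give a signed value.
+1

Distance in frame 1: 10. Distance in frame 2: 11.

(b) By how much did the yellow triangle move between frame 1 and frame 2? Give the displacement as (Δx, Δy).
(-5, 1)

The yellow triangle was at (8, 11) in frame 1 and (3, 12) in frame 2.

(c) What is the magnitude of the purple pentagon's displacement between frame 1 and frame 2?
1

The purple pentagon moved from (13, 10) to (12, 11), a distance of √(1² + 1²) ≈ 1.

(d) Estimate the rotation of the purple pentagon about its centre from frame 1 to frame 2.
18° clockwise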